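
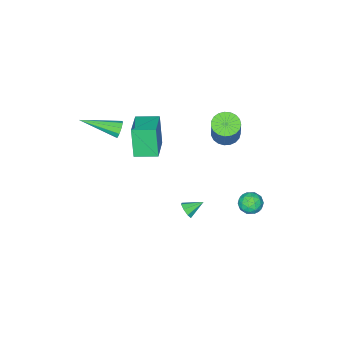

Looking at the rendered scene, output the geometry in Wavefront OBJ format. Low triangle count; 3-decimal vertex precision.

v -1.339 0.055 -3.956
v -1.038 0.166 -3.559
v -2.121 0.485 -3.484
v -1.043 0.45 -3.826
v -1.221 0.504 -4.169
v -1.468 0.294 -4.388
v -1.639 -0.055 -4.353
v -1.634 -0.34 -4.086
v -1.456 -0.393 -3.743
v -1.209 -0.183 -3.524
v -2.953 3.508 -2.583
v -2.369 3.435 -2.236
v -3.371 2.625 -2.064
v -2.787 2.552 -1.717
v -3.195 3.085 -1.59
v -2.937 3.631 -1.911
v -2.803 2.429 -2.389
v -2.545 2.975 -2.71
v -2.276 2.768 -2.117
v -2.518 3.174 -1.623
v -3.222 2.886 -2.677
v -3.464 3.292 -2.183
v -2.624 3.549 -2.455
v -3.116 2.511 -1.845
v -3.356 2.825 -1.77
v -3.012 2.782 -1.566
v -2.958 3.664 -2.264
v -2.615 3.621 -2.06
v -3.101 3.416 -1.68
v -3.125 2.439 -2.24
v -2.782 2.396 -2.036
v -2.728 3.278 -2.734
v -2.384 3.235 -2.53
v -2.639 2.644 -2.62
v -2.226 3.114 -2.181
v -2.472 2.595 -1.876
v -2.481 2.523 -2.271
v -2.33 2.844 -2.459
v -2.369 3.352 -1.891
v -2.614 2.834 -1.586
v -2.855 3.147 -1.511
v -2.703 3.468 -1.699
v -2.314 2.961 -1.82
v -3.126 3.226 -2.714
v -3.371 2.708 -2.409
v -3.037 2.592 -2.601
v -2.885 2.913 -2.789
v -3.268 3.465 -2.424
v -3.514 2.946 -2.119
v -3.41 3.216 -1.841
v -3.259 3.537 -2.029
v -3.426 3.099 -2.48
v 0.946 -2.264 2.731
v 1.21 -2.21 2.297
v 2.234 -3.756 3.329
v 1.34 -1.999 2.543
v 1.286 -1.912 2.876
v 1.073 -1.989 3.142
v 0.801 -2.195 3.215
v 0.597 -2.433 3.062
v 0.556 -2.591 2.754
v 0.698 -2.596 2.435
v 0.956 -2.446 2.255
v -2.819 -3.248 -1.69
v -3.097 -3.709 0.017
v -1.554 -2.191 -1.199
v -1.832 -2.652 0.508
v -1.988 -4.188 -1.808
v -2.266 -4.649 -0.101
v -0.723 -3.131 -1.317
v -1.001 -3.592 0.39
v -3.843 0.278 0.945
v -3.434 -0.335 1.016
v -2.808 0.27 2.626
v -3.217 0.882 2.555
v -3.241 -0.145 0.87
v -2.615 0.459 2.479
v -3.151 0.117 0.736
v -2.525 0.722 2.346
v -3.182 0.408 0.639
v -2.556 1.012 2.249
v -3.327 0.676 0.595
v -2.701 1.28 2.205
v -3.561 0.875 0.611
v -2.935 1.479 2.221
v -3.843 0.971 0.685
v -3.217 1.575 2.295
v -4.126 0.947 0.804
v -3.5 1.551 2.414
v -4.36 0.807 0.947
v -3.734 1.412 2.557
v -4.504 0.576 1.09
v -3.878 1.181 2.7
v -4.535 0.293 1.208
v -3.908 0.898 2.818
v -4.445 0.008 1.281
v -3.819 0.613 2.89
v -4.251 -0.231 1.295
v -3.625 0.374 2.905
v -3.987 -0.382 1.249
v -3.361 0.223 2.859
v -3.698 -0.418 1.15
v -3.072 0.186 2.76
f 2 1 4
f 2 4 3
f 4 1 5
f 4 5 3
f 5 1 6
f 5 6 3
f 6 1 7
f 6 7 3
f 7 1 8
f 7 8 3
f 8 1 9
f 8 9 3
f 9 1 10
f 9 10 3
f 10 1 2
f 10 2 3
f 11 48 27
f 48 22 51
f 27 51 16
f 48 51 27
f 11 27 23
f 27 16 28
f 23 28 12
f 27 28 23
f 11 23 32
f 23 12 33
f 32 33 18
f 23 33 32
f 11 32 44
f 32 18 47
f 44 47 21
f 32 47 44
f 11 44 48
f 44 21 52
f 48 52 22
f 44 52 48
f 12 28 39
f 28 16 42
f 39 42 20
f 28 42 39
f 16 51 29
f 51 22 50
f 29 50 15
f 51 50 29
f 22 52 49
f 52 21 45
f 49 45 13
f 52 45 49
f 21 47 46
f 47 18 34
f 46 34 17
f 47 34 46
f 18 33 38
f 33 12 35
f 38 35 19
f 33 35 38
f 14 40 26
f 40 20 41
f 26 41 15
f 40 41 26
f 14 26 24
f 26 15 25
f 24 25 13
f 26 25 24
f 14 24 31
f 24 13 30
f 31 30 17
f 24 30 31
f 14 31 36
f 31 17 37
f 36 37 19
f 31 37 36
f 14 36 40
f 36 19 43
f 40 43 20
f 36 43 40
f 15 41 29
f 41 20 42
f 29 42 16
f 41 42 29
f 13 25 49
f 25 15 50
f 49 50 22
f 25 50 49
f 17 30 46
f 30 13 45
f 46 45 21
f 30 45 46
f 19 37 38
f 37 17 34
f 38 34 18
f 37 34 38
f 20 43 39
f 43 19 35
f 39 35 12
f 43 35 39
f 54 53 56
f 54 56 55
f 56 53 57
f 56 57 55
f 57 53 58
f 57 58 55
f 58 53 59
f 58 59 55
f 59 53 60
f 59 60 55
f 60 53 61
f 60 61 55
f 61 53 62
f 61 62 55
f 62 53 63
f 62 63 55
f 63 53 54
f 63 54 55
f 65 67 64
f 68 65 64
f 64 67 66
f 66 68 64
f 65 71 67
f 69 65 68
f 69 71 65
f 67 71 66
f 70 68 66
f 66 71 70
f 70 69 68
f 71 69 70
f 73 72 76
f 73 76 74
f 74 76 77
f 74 77 75
f 76 72 78
f 76 78 77
f 77 78 79
f 77 79 75
f 78 72 80
f 78 80 79
f 79 80 81
f 79 81 75
f 80 72 82
f 80 82 81
f 81 82 83
f 81 83 75
f 82 72 84
f 82 84 83
f 83 84 85
f 83 85 75
f 84 72 86
f 84 86 85
f 85 86 87
f 85 87 75
f 86 72 88
f 86 88 87
f 87 88 89
f 87 89 75
f 88 72 90
f 88 90 89
f 89 90 91
f 89 91 75
f 90 72 92
f 90 92 91
f 91 92 93
f 91 93 75
f 92 72 94
f 92 94 93
f 93 94 95
f 93 95 75
f 94 72 96
f 94 96 95
f 95 96 97
f 95 97 75
f 96 72 98
f 96 98 97
f 97 98 99
f 97 99 75
f 98 72 100
f 98 100 99
f 99 100 101
f 99 101 75
f 100 72 102
f 100 102 101
f 101 102 103
f 101 103 75
f 102 72 73
f 102 73 103
f 103 73 74
f 103 74 75



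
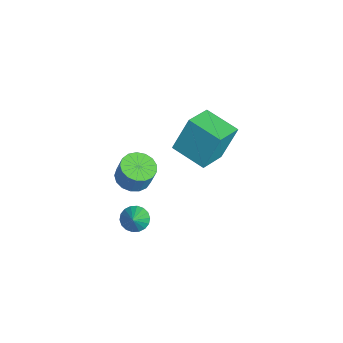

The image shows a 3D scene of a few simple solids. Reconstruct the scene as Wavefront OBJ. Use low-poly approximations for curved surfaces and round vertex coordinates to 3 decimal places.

v -0.126 1.657 2.856
v -0.229 2.507 4.773
v 1.336 2.837 2.411
v 1.233 3.687 4.329
v 1.027 0.453 3.451
v 0.924 1.303 5.369
v 2.489 1.633 3.007
v 2.386 2.483 4.924
v 0.792 -1.402 -2.324
v 1.356 -1.314 -2.827
v 1.668 -1.698 -1.396
v 1.322 -1.004 -2.697
v 1.184 -0.773 -2.493
v 0.968 -0.666 -2.255
v 0.718 -0.705 -2.031
v 0.482 -0.882 -1.866
v 0.307 -1.162 -1.791
v 0.229 -1.489 -1.821
v 0.263 -1.8 -1.952
v 0.401 -2.031 -2.156
v 0.617 -2.138 -2.394
v 0.867 -2.099 -2.617
v 1.103 -1.922 -2.783
v 1.277 -1.642 -2.858
v -0.53 -1.175 -0.219
v 0.359 -1.06 -0.503
v 0.718 -0.829 0.715
v -0.17 -0.945 0.999
v 0.183 -0.647 -0.529
v 0.542 -0.416 0.688
v -0.156 -0.355 -0.484
v 0.203 -0.124 0.733
v -0.581 -0.251 -0.379
v -0.222 -0.02 0.839
v -0.994 -0.358 -0.236
v -0.635 -0.128 0.981
v -1.301 -0.653 -0.09
v -0.941 -0.422 1.127
v -1.431 -1.068 0.027
v -1.071 -0.837 1.244
v -1.354 -1.507 0.088
v -0.995 -1.276 1.305
v -1.089 -1.87 0.078
v -0.73 -1.639 1.295
v -0.696 -2.074 0.001
v -0.336 -1.844 1.218
v -0.264 -2.072 -0.127
v 0.095 -1.842 1.09
v 0.107 -1.865 -0.276
v 0.466 -1.634 0.942
v 0.331 -1.5 -0.411
v 0.691 -1.269 0.806
f 2 4 1
f 5 2 1
f 1 4 3
f 3 5 1
f 2 8 4
f 6 2 5
f 6 8 2
f 4 8 3
f 7 5 3
f 3 8 7
f 7 6 5
f 8 6 7
f 10 9 12
f 10 12 11
f 12 9 13
f 12 13 11
f 13 9 14
f 13 14 11
f 14 9 15
f 14 15 11
f 15 9 16
f 15 16 11
f 16 9 17
f 16 17 11
f 17 9 18
f 17 18 11
f 18 9 19
f 18 19 11
f 19 9 20
f 19 20 11
f 20 9 21
f 20 21 11
f 21 9 22
f 21 22 11
f 22 9 23
f 22 23 11
f 23 9 24
f 23 24 11
f 24 9 10
f 24 10 11
f 26 25 29
f 26 29 27
f 27 29 30
f 27 30 28
f 29 25 31
f 29 31 30
f 30 31 32
f 30 32 28
f 31 25 33
f 31 33 32
f 32 33 34
f 32 34 28
f 33 25 35
f 33 35 34
f 34 35 36
f 34 36 28
f 35 25 37
f 35 37 36
f 36 37 38
f 36 38 28
f 37 25 39
f 37 39 38
f 38 39 40
f 38 40 28
f 39 25 41
f 39 41 40
f 40 41 42
f 40 42 28
f 41 25 43
f 41 43 42
f 42 43 44
f 42 44 28
f 43 25 45
f 43 45 44
f 44 45 46
f 44 46 28
f 45 25 47
f 45 47 46
f 46 47 48
f 46 48 28
f 47 25 49
f 47 49 48
f 48 49 50
f 48 50 28
f 49 25 51
f 49 51 50
f 50 51 52
f 50 52 28
f 51 25 26
f 51 26 52
f 52 26 27
f 52 27 28



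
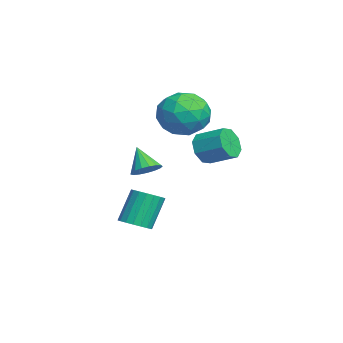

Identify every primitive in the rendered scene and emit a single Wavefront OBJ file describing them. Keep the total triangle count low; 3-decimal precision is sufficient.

v -2.849 0.235 0.31
v -1.747 0.844 0.216
v -1.893 -1.364 1.144
v -0.791 -0.755 1.05
v -1.666 -0.355 1.866
v -2.257 0.634 1.351
v -1.383 -1.154 0.009
v -1.974 -0.165 -0.506
v -0.842 -0.015 0.03
v -1.016 0.479 1.177
v -2.624 -0.999 0.183
v -2.798 -0.505 1.33
v -2.382 0.68 0.19
v -1.258 -1.2 1.17
v -1.772 -0.965 1.65
v -1.125 -0.607 1.595
v -2.681 0.557 0.857
v -2.034 0.915 0.802
v -1.986 0.21 1.772
v -1.606 -1.435 0.558
v -0.959 -1.077 0.503
v -2.515 0.087 -0.235
v -1.868 0.445 -0.29
v -1.654 -0.73 -0.412
v -1.202 0.533 0.025
v -0.641 -0.407 0.515
v -0.988 -0.641 -0.097
v -1.336 -0.06 -0.4
v -1.305 0.824 0.7
v -0.743 -0.117 1.19
v -1.257 0.119 1.67
v -1.604 0.7 1.367
v -0.773 0.319 0.59
v -2.897 -0.403 0.17
v -2.335 -1.344 0.66
v -2.036 -1.22 -0.007
v -2.383 -0.639 -0.31
v -2.999 -0.113 0.845
v -2.438 -1.053 1.335
v -2.304 -0.46 1.76
v -2.652 0.121 1.457
v -2.867 -0.839 0.77
v 2.618 0.195 0.154
v 3.223 0.109 -0.363
v 3.807 1.139 0.15
v 3.202 1.225 0.666
v 2.778 0.47 -0.581
v 3.362 1.499 -0.068
v 2.24 0.67 -0.368
v 2.824 1.699 0.145
v 1.923 0.592 0.15
v 2.507 1.621 0.663
v 2.013 0.281 0.67
v 2.597 1.311 1.183
v 2.458 -0.079 0.888
v 3.042 0.95 1.401
v 2.996 -0.279 0.675
v 3.58 0.75 1.188
v 3.313 -0.201 0.157
v 3.897 0.828 0.67
v -0.662 -1.895 -2.131
v -0.068 -2.122 -1.816
v -1.378 -2.265 -1.049
v -0.091 -1.797 -1.721
v -0.246 -1.494 -1.719
v -0.495 -1.283 -1.812
v -0.783 -1.212 -1.978
v -1.043 -1.298 -2.179
v -1.216 -1.52 -2.37
v -1.262 -1.828 -2.505
v -1.17 -2.152 -2.555
v -0.962 -2.416 -2.508
v -0.685 -2.561 -2.375
v -0.403 -2.554 -2.186
v -0.18 -2.395 -1.984
v 0.843 -2.465 -4.682
v 1.526 -2.568 -4.389
v 0.959 -1.978 -2.864
v 0.277 -1.875 -3.158
v 1.541 -2.255 -4.504
v 0.974 -1.666 -2.979
v 1.418 -1.984 -4.655
v 0.851 -1.394 -3.13
v 1.181 -1.808 -4.811
v 0.615 -1.218 -3.286
v 0.877 -1.762 -4.941
v 0.311 -1.172 -3.417
v 0.567 -1.855 -5.021
v 0 -1.266 -3.496
v 0.311 -2.069 -5.033
v -0.255 -1.48 -3.508
v 0.161 -2.362 -4.976
v -0.406 -1.772 -3.451
v 0.146 -2.674 -4.861
v -0.421 -2.085 -3.336
v 0.269 -2.946 -4.71
v -0.298 -2.356 -3.185
v 0.505 -3.122 -4.554
v -0.061 -2.532 -3.029
v 0.809 -3.168 -4.423
v 0.243 -2.578 -2.899
v 1.12 -3.074 -4.344
v 0.553 -2.485 -2.819
v 1.375 -2.86 -4.332
v 0.809 -2.271 -2.807
f 1 38 17
f 38 12 41
f 17 41 6
f 38 41 17
f 1 17 13
f 17 6 18
f 13 18 2
f 17 18 13
f 1 13 22
f 13 2 23
f 22 23 8
f 13 23 22
f 1 22 34
f 22 8 37
f 34 37 11
f 22 37 34
f 1 34 38
f 34 11 42
f 38 42 12
f 34 42 38
f 2 18 29
f 18 6 32
f 29 32 10
f 18 32 29
f 6 41 19
f 41 12 40
f 19 40 5
f 41 40 19
f 12 42 39
f 42 11 35
f 39 35 3
f 42 35 39
f 11 37 36
f 37 8 24
f 36 24 7
f 37 24 36
f 8 23 28
f 23 2 25
f 28 25 9
f 23 25 28
f 4 30 16
f 30 10 31
f 16 31 5
f 30 31 16
f 4 16 14
f 16 5 15
f 14 15 3
f 16 15 14
f 4 14 21
f 14 3 20
f 21 20 7
f 14 20 21
f 4 21 26
f 21 7 27
f 26 27 9
f 21 27 26
f 4 26 30
f 26 9 33
f 30 33 10
f 26 33 30
f 5 31 19
f 31 10 32
f 19 32 6
f 31 32 19
f 3 15 39
f 15 5 40
f 39 40 12
f 15 40 39
f 7 20 36
f 20 3 35
f 36 35 11
f 20 35 36
f 9 27 28
f 27 7 24
f 28 24 8
f 27 24 28
f 10 33 29
f 33 9 25
f 29 25 2
f 33 25 29
f 44 43 47
f 44 47 45
f 45 47 48
f 45 48 46
f 47 43 49
f 47 49 48
f 48 49 50
f 48 50 46
f 49 43 51
f 49 51 50
f 50 51 52
f 50 52 46
f 51 43 53
f 51 53 52
f 52 53 54
f 52 54 46
f 53 43 55
f 53 55 54
f 54 55 56
f 54 56 46
f 55 43 57
f 55 57 56
f 56 57 58
f 56 58 46
f 57 43 59
f 57 59 58
f 58 59 60
f 58 60 46
f 59 43 44
f 59 44 60
f 60 44 45
f 60 45 46
f 62 61 64
f 62 64 63
f 64 61 65
f 64 65 63
f 65 61 66
f 65 66 63
f 66 61 67
f 66 67 63
f 67 61 68
f 67 68 63
f 68 61 69
f 68 69 63
f 69 61 70
f 69 70 63
f 70 61 71
f 70 71 63
f 71 61 72
f 71 72 63
f 72 61 73
f 72 73 63
f 73 61 74
f 73 74 63
f 74 61 75
f 74 75 63
f 75 61 62
f 75 62 63
f 77 76 80
f 77 80 78
f 78 80 81
f 78 81 79
f 80 76 82
f 80 82 81
f 81 82 83
f 81 83 79
f 82 76 84
f 82 84 83
f 83 84 85
f 83 85 79
f 84 76 86
f 84 86 85
f 85 86 87
f 85 87 79
f 86 76 88
f 86 88 87
f 87 88 89
f 87 89 79
f 88 76 90
f 88 90 89
f 89 90 91
f 89 91 79
f 90 76 92
f 90 92 91
f 91 92 93
f 91 93 79
f 92 76 94
f 92 94 93
f 93 94 95
f 93 95 79
f 94 76 96
f 94 96 95
f 95 96 97
f 95 97 79
f 96 76 98
f 96 98 97
f 97 98 99
f 97 99 79
f 98 76 100
f 98 100 99
f 99 100 101
f 99 101 79
f 100 76 102
f 100 102 101
f 101 102 103
f 101 103 79
f 102 76 104
f 102 104 103
f 103 104 105
f 103 105 79
f 104 76 77
f 104 77 105
f 105 77 78
f 105 78 79



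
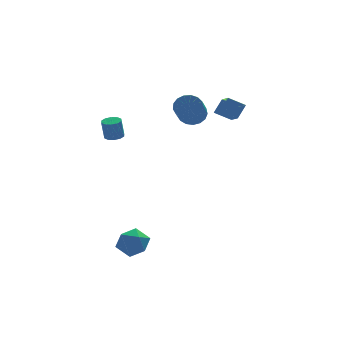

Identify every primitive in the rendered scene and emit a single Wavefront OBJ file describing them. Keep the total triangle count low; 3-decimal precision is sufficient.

v -4.811 -3.118 -3.777
v -4.287 -2.417 -3.274
v -3.493 -4.083 -3.806
v -2.969 -3.382 -3.303
v -3.713 -3.884 -2.841
v -4.528 -3.288 -2.824
v -3.252 -3.212 -4.256
v -4.067 -2.616 -4.239
v -3.324 -2.475 -3.57
v -3.609 -2.891 -2.695
v -4.171 -3.609 -4.385
v -4.456 -4.025 -3.51
v 2.743 2.924 2.602
v 2.648 1.641 3.272
v 3.347 3.291 3.392
v 3.251 2.009 4.062
v 3.669 2.571 2.058
v 3.573 1.289 2.728
v 4.272 2.939 2.848
v 4.177 1.656 3.518
v 2.002 4.51 1.986
v 2.795 4.394 2.324
v 2.071 2.973 3.532
v 1.278 3.09 3.194
v 2.625 4.686 2.567
v 1.902 3.266 3.775
v 2.313 4.939 2.676
v 1.589 3.518 3.884
v 1.929 5.093 2.628
v 1.205 3.673 3.836
v 1.562 5.114 2.432
v 0.838 3.693 3.64
v 1.296 4.996 2.135
v 0.572 3.576 3.342
v 1.191 4.767 1.803
v 0.468 3.347 3.011
v 1.272 4.479 1.513
v 0.549 3.059 2.721
v 1.521 4.199 1.332
v 0.797 2.778 2.54
v 1.879 3.989 1.3
v 1.156 2.569 2.508
v 2.266 3.899 1.426
v 1.542 2.479 2.634
v 2.592 3.949 1.68
v 1.868 2.529 2.888
v 2.783 4.127 2.004
v 2.059 2.707 3.212
v -3.427 1.701 2.151
v -2.862 1.705 2.229
v -3.029 1.684 3.428
v -3.593 1.679 3.349
v -2.974 2.04 2.22
v -3.14 2.018 3.418
v -3.258 2.244 2.184
v -3.424 2.222 3.383
v -3.607 2.242 2.136
v -3.773 2.22 3.334
v -3.887 2.032 2.093
v -4.053 2.01 3.291
v -3.991 1.696 2.072
v -4.158 1.675 3.271
v -3.88 1.362 2.082
v -4.046 1.34 3.28
v -3.596 1.158 2.117
v -3.762 1.136 3.316
v -3.247 1.16 2.166
v -3.413 1.138 3.364
v -2.967 1.37 2.209
v -3.133 1.348 3.407
f 1 12 6
f 1 6 2
f 1 2 8
f 1 8 11
f 1 11 12
f 2 6 10
f 6 12 5
f 12 11 3
f 11 8 7
f 8 2 9
f 4 10 5
f 4 5 3
f 4 3 7
f 4 7 9
f 4 9 10
f 5 10 6
f 3 5 12
f 7 3 11
f 9 7 8
f 10 9 2
f 14 16 13
f 17 14 13
f 13 16 15
f 15 17 13
f 14 20 16
f 18 14 17
f 18 20 14
f 16 20 15
f 19 17 15
f 15 20 19
f 19 18 17
f 20 18 19
f 22 21 25
f 22 25 23
f 23 25 26
f 23 26 24
f 25 21 27
f 25 27 26
f 26 27 28
f 26 28 24
f 27 21 29
f 27 29 28
f 28 29 30
f 28 30 24
f 29 21 31
f 29 31 30
f 30 31 32
f 30 32 24
f 31 21 33
f 31 33 32
f 32 33 34
f 32 34 24
f 33 21 35
f 33 35 34
f 34 35 36
f 34 36 24
f 35 21 37
f 35 37 36
f 36 37 38
f 36 38 24
f 37 21 39
f 37 39 38
f 38 39 40
f 38 40 24
f 39 21 41
f 39 41 40
f 40 41 42
f 40 42 24
f 41 21 43
f 41 43 42
f 42 43 44
f 42 44 24
f 43 21 45
f 43 45 44
f 44 45 46
f 44 46 24
f 45 21 47
f 45 47 46
f 46 47 48
f 46 48 24
f 47 21 22
f 47 22 48
f 48 22 23
f 48 23 24
f 50 49 53
f 50 53 51
f 51 53 54
f 51 54 52
f 53 49 55
f 53 55 54
f 54 55 56
f 54 56 52
f 55 49 57
f 55 57 56
f 56 57 58
f 56 58 52
f 57 49 59
f 57 59 58
f 58 59 60
f 58 60 52
f 59 49 61
f 59 61 60
f 60 61 62
f 60 62 52
f 61 49 63
f 61 63 62
f 62 63 64
f 62 64 52
f 63 49 65
f 63 65 64
f 64 65 66
f 64 66 52
f 65 49 67
f 65 67 66
f 66 67 68
f 66 68 52
f 67 49 69
f 67 69 68
f 68 69 70
f 68 70 52
f 69 49 50
f 69 50 70
f 70 50 51
f 70 51 52



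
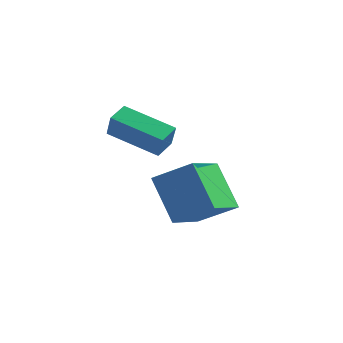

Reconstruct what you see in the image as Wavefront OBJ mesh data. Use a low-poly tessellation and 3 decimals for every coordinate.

v -3.081 0.532 0.211
v -2.648 0.171 1.085
v -3.101 1.304 0.54
v -2.668 0.944 1.414
v -1.272 0.896 -0.534
v -0.839 0.536 0.34
v -1.292 1.669 -0.205
v -0.859 1.308 0.669
v -0.887 1.147 -3.547
v -2.026 1.548 -1.89
v -1.094 2.925 -4.121
v -2.233 3.327 -2.464
v 0.473 1.573 -2.716
v -0.666 1.975 -1.059
v 0.266 3.352 -3.29
v -0.873 3.753 -1.633
f 2 4 1
f 5 2 1
f 1 4 3
f 3 5 1
f 2 8 4
f 6 2 5
f 6 8 2
f 4 8 3
f 7 5 3
f 3 8 7
f 7 6 5
f 8 6 7
f 10 12 9
f 13 10 9
f 9 12 11
f 11 13 9
f 10 16 12
f 14 10 13
f 14 16 10
f 12 16 11
f 15 13 11
f 11 16 15
f 15 14 13
f 16 14 15



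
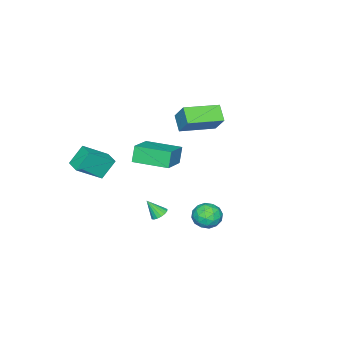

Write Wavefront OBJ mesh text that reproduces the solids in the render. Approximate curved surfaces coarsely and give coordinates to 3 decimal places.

v -4.923 -0.4 0.907
v -4.51 0.414 2.034
v -4.355 0.261 0.221
v -3.941 1.075 1.348
v -3.239 -1.595 1.152
v -2.825 -0.781 2.279
v -2.67 -0.934 0.466
v -2.257 -0.12 1.593
v -1.092 -2.14 -1.113
v -1.477 -2.228 -0.13
v -1.594 -0.184 -1.136
v -1.98 -0.272 -0.152
v 0.56 -1.708 -0.428
v 0.174 -1.796 0.556
v 0.057 0.248 -0.45
v -0.328 0.16 0.533
v 1.348 4.032 -2.638
v 1.785 4.151 -1.929
v 0.955 2.809 -2.191
v 1.392 2.928 -1.482
v 0.701 3.384 -1.631
v 0.945 4.14 -1.908
v 1.795 2.82 -2.212
v 2.039 3.576 -2.489
v 2.062 3.402 -1.666
v 1.386 3.75 -1.307
v 1.354 3.21 -2.813
v 0.678 3.558 -2.454
v 1.601 4.199 -2.323
v 1.139 2.761 -1.797
v 0.733 3.029 -1.885
v 0.99 3.099 -1.468
v 1.107 4.193 -2.311
v 1.364 4.263 -1.894
v 0.727 3.812 -1.719
v 1.376 2.697 -2.226
v 1.633 2.767 -1.809
v 1.75 3.861 -2.652
v 2.007 3.931 -2.235
v 2.013 3.148 -2.401
v 2.021 3.828 -1.752
v 1.789 3.109 -1.489
v 2.027 3.046 -1.918
v 2.17 3.49 -2.08
v 1.623 4.033 -1.541
v 1.392 3.314 -1.278
v 0.986 3.583 -1.366
v 1.129 4.027 -1.528
v 1.786 3.593 -1.386
v 1.348 3.646 -2.842
v 1.117 2.927 -2.579
v 1.611 2.933 -2.592
v 1.754 3.377 -2.754
v 0.951 3.851 -2.631
v 0.719 3.132 -2.368
v 0.57 3.47 -2.04
v 0.713 3.914 -2.202
v 0.954 3.367 -2.734
v 2.086 -2.96 -0.765
v 3.278 -3.697 0.25
v 1.404 -2.592 0.304
v 2.596 -3.329 1.318
v 2.564 -2.151 -0.738
v 3.756 -2.888 0.276
v 1.882 -1.783 0.33
v 3.074 -2.52 1.345
v 1.037 0.34 -3.402
v 1.447 0.15 -3.639
v 1.283 -0.28 -2.478
v 1.531 0.35 -3.527
v 1.502 0.548 -3.387
v 1.367 0.698 -3.25
v 1.156 0.766 -3.149
v 0.917 0.736 -3.105
v 0.706 0.616 -3.129
v 0.571 0.432 -3.216
v 0.543 0.228 -3.346
v 0.627 0.048 -3.489
v 0.806 -0.064 -3.611
v 1.037 -0.084 -3.686
v 1.269 -0.007 -3.696
f 2 4 1
f 5 2 1
f 1 4 3
f 3 5 1
f 2 8 4
f 6 2 5
f 6 8 2
f 4 8 3
f 7 5 3
f 3 8 7
f 7 6 5
f 8 6 7
f 10 12 9
f 13 10 9
f 9 12 11
f 11 13 9
f 10 16 12
f 14 10 13
f 14 16 10
f 12 16 11
f 15 13 11
f 11 16 15
f 15 14 13
f 16 14 15
f 17 54 33
f 54 28 57
f 33 57 22
f 54 57 33
f 17 33 29
f 33 22 34
f 29 34 18
f 33 34 29
f 17 29 38
f 29 18 39
f 38 39 24
f 29 39 38
f 17 38 50
f 38 24 53
f 50 53 27
f 38 53 50
f 17 50 54
f 50 27 58
f 54 58 28
f 50 58 54
f 18 34 45
f 34 22 48
f 45 48 26
f 34 48 45
f 22 57 35
f 57 28 56
f 35 56 21
f 57 56 35
f 28 58 55
f 58 27 51
f 55 51 19
f 58 51 55
f 27 53 52
f 53 24 40
f 52 40 23
f 53 40 52
f 24 39 44
f 39 18 41
f 44 41 25
f 39 41 44
f 20 46 32
f 46 26 47
f 32 47 21
f 46 47 32
f 20 32 30
f 32 21 31
f 30 31 19
f 32 31 30
f 20 30 37
f 30 19 36
f 37 36 23
f 30 36 37
f 20 37 42
f 37 23 43
f 42 43 25
f 37 43 42
f 20 42 46
f 42 25 49
f 46 49 26
f 42 49 46
f 21 47 35
f 47 26 48
f 35 48 22
f 47 48 35
f 19 31 55
f 31 21 56
f 55 56 28
f 31 56 55
f 23 36 52
f 36 19 51
f 52 51 27
f 36 51 52
f 25 43 44
f 43 23 40
f 44 40 24
f 43 40 44
f 26 49 45
f 49 25 41
f 45 41 18
f 49 41 45
f 60 62 59
f 63 60 59
f 59 62 61
f 61 63 59
f 60 66 62
f 64 60 63
f 64 66 60
f 62 66 61
f 65 63 61
f 61 66 65
f 65 64 63
f 66 64 65
f 68 67 70
f 68 70 69
f 70 67 71
f 70 71 69
f 71 67 72
f 71 72 69
f 72 67 73
f 72 73 69
f 73 67 74
f 73 74 69
f 74 67 75
f 74 75 69
f 75 67 76
f 75 76 69
f 76 67 77
f 76 77 69
f 77 67 78
f 77 78 69
f 78 67 79
f 78 79 69
f 79 67 80
f 79 80 69
f 80 67 81
f 80 81 69
f 81 67 68
f 81 68 69



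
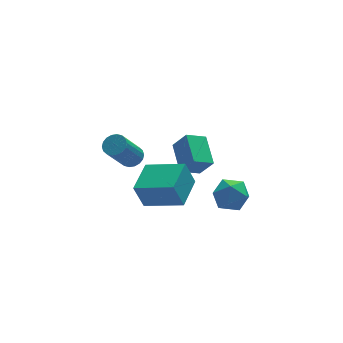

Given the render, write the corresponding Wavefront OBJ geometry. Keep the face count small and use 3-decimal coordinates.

v 0.054 2.147 -4.297
v -1.072 2.024 -3.767
v 0.219 3.883 -3.544
v -0.906 3.761 -3.013
v 0.626 1.619 -3.207
v -0.499 1.497 -2.676
v 0.792 3.356 -2.453
v -0.334 3.233 -1.923
v -2.781 -3.794 -1.222
v -3.268 -3.693 0.172
v -4.405 -2.531 -1.881
v -4.891 -2.429 -0.486
v -1.689 -2.251 -0.954
v -2.175 -2.149 0.441
v -3.312 -0.987 -1.612
v -3.799 -0.886 -0.218
v -3.074 3.986 -3.574
v -2.583 4.26 -3.158
v -3.695 3.569 -1.39
v -4.186 3.294 -1.806
v -2.784 4.495 -3.192
v -3.896 3.804 -1.424
v -3.042 4.63 -3.302
v -4.154 3.939 -1.534
v -3.307 4.637 -3.466
v -4.419 3.946 -1.698
v -3.526 4.515 -3.651
v -4.638 3.824 -1.883
v -3.655 4.288 -3.821
v -4.767 3.597 -2.053
v -3.669 4.001 -3.942
v -4.781 3.31 -2.174
v -3.565 3.711 -3.99
v -4.677 3.02 -2.222
v -3.364 3.476 -3.956
v -4.476 2.785 -2.188
v -3.106 3.341 -3.846
v -4.218 2.65 -2.078
v -2.841 3.334 -3.682
v -3.953 2.643 -1.914
v -2.622 3.456 -3.497
v -3.734 2.765 -1.729
v -2.493 3.683 -3.327
v -3.605 2.992 -1.559
v -2.479 3.97 -3.206
v -3.591 3.279 -1.438
v 0.14 -1.104 -2.197
v 1.072 -1.613 -2.209
v -0.392 -2.047 -3.531
v 0.54 -2.556 -3.543
v -0.139 -2.71 -2.741
v 0.19 -2.127 -1.916
v 0.49 -1.533 -3.824
v 0.819 -0.95 -2.999
v 1.288 -1.878 -3.214
v 0.9 -2.605 -2.545
v -0.22 -1.055 -3.195
v -0.608 -1.782 -2.526
f 2 4 1
f 5 2 1
f 1 4 3
f 3 5 1
f 2 8 4
f 6 2 5
f 6 8 2
f 4 8 3
f 7 5 3
f 3 8 7
f 7 6 5
f 8 6 7
f 10 12 9
f 13 10 9
f 9 12 11
f 11 13 9
f 10 16 12
f 14 10 13
f 14 16 10
f 12 16 11
f 15 13 11
f 11 16 15
f 15 14 13
f 16 14 15
f 18 17 21
f 18 21 19
f 19 21 22
f 19 22 20
f 21 17 23
f 21 23 22
f 22 23 24
f 22 24 20
f 23 17 25
f 23 25 24
f 24 25 26
f 24 26 20
f 25 17 27
f 25 27 26
f 26 27 28
f 26 28 20
f 27 17 29
f 27 29 28
f 28 29 30
f 28 30 20
f 29 17 31
f 29 31 30
f 30 31 32
f 30 32 20
f 31 17 33
f 31 33 32
f 32 33 34
f 32 34 20
f 33 17 35
f 33 35 34
f 34 35 36
f 34 36 20
f 35 17 37
f 35 37 36
f 36 37 38
f 36 38 20
f 37 17 39
f 37 39 38
f 38 39 40
f 38 40 20
f 39 17 41
f 39 41 40
f 40 41 42
f 40 42 20
f 41 17 43
f 41 43 42
f 42 43 44
f 42 44 20
f 43 17 45
f 43 45 44
f 44 45 46
f 44 46 20
f 45 17 18
f 45 18 46
f 46 18 19
f 46 19 20
f 47 58 52
f 47 52 48
f 47 48 54
f 47 54 57
f 47 57 58
f 48 52 56
f 52 58 51
f 58 57 49
f 57 54 53
f 54 48 55
f 50 56 51
f 50 51 49
f 50 49 53
f 50 53 55
f 50 55 56
f 51 56 52
f 49 51 58
f 53 49 57
f 55 53 54
f 56 55 48



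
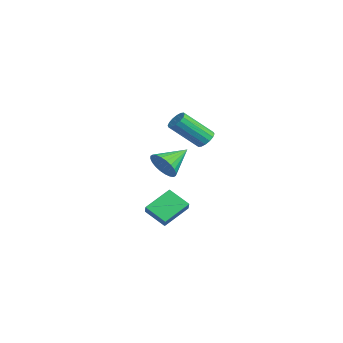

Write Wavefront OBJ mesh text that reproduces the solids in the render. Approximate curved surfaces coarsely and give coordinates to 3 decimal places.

v 0.173 -2.332 2.52
v 0.724 -2.544 2.412
v 0.437 -4 3.812
v -0.113 -3.788 3.92
v 0.762 -2.334 2.638
v 0.475 -3.791 4.038
v 0.642 -2.124 2.833
v 0.355 -3.58 4.232
v 0.396 -1.969 2.943
v 0.109 -3.426 4.343
v 0.091 -1.912 2.941
v -0.196 -3.368 4.34
v -0.192 -1.967 2.825
v -0.479 -3.423 4.225
v -0.377 -2.12 2.628
v -0.664 -3.576 4.028
v -0.415 -2.329 2.402
v -0.702 -3.786 3.802
v -0.295 -2.54 2.208
v -0.582 -3.996 3.607
v -0.049 -2.694 2.097
v -0.336 -4.151 3.497
v 0.256 -2.752 2.1
v -0.031 -4.208 3.499
v 0.539 -2.697 2.215
v 0.252 -4.153 3.615
v -2.857 -3.595 -0.307
v -2.436 -3.832 0.487
v -3.443 -2.105 0.447
v -2.173 -3.645 0.321
v -2.015 -3.45 0.059
v -1.985 -3.277 -0.259
v -2.088 -3.153 -0.584
v -2.308 -3.096 -0.867
v -2.611 -3.115 -1.065
v -2.952 -3.207 -1.147
v -3.279 -3.358 -1.102
v -3.542 -3.546 -0.936
v -3.7 -3.74 -0.674
v -3.73 -3.913 -0.356
v -3.627 -4.037 -0.031
v -3.407 -4.094 0.252
v -3.104 -4.075 0.45
v -2.763 -3.983 0.532
v -2.675 -4.63 -3.367
v -2.093 -4.781 -2.795
v -3.154 -3.198 -2.502
v -2.572 -3.349 -1.93
v -1.748 -3.871 -4.11
v -1.166 -4.022 -3.538
v -2.227 -2.439 -3.245
v -1.645 -2.59 -2.673
f 2 1 5
f 2 5 3
f 3 5 6
f 3 6 4
f 5 1 7
f 5 7 6
f 6 7 8
f 6 8 4
f 7 1 9
f 7 9 8
f 8 9 10
f 8 10 4
f 9 1 11
f 9 11 10
f 10 11 12
f 10 12 4
f 11 1 13
f 11 13 12
f 12 13 14
f 12 14 4
f 13 1 15
f 13 15 14
f 14 15 16
f 14 16 4
f 15 1 17
f 15 17 16
f 16 17 18
f 16 18 4
f 17 1 19
f 17 19 18
f 18 19 20
f 18 20 4
f 19 1 21
f 19 21 20
f 20 21 22
f 20 22 4
f 21 1 23
f 21 23 22
f 22 23 24
f 22 24 4
f 23 1 25
f 23 25 24
f 24 25 26
f 24 26 4
f 25 1 2
f 25 2 26
f 26 2 3
f 26 3 4
f 28 27 30
f 28 30 29
f 30 27 31
f 30 31 29
f 31 27 32
f 31 32 29
f 32 27 33
f 32 33 29
f 33 27 34
f 33 34 29
f 34 27 35
f 34 35 29
f 35 27 36
f 35 36 29
f 36 27 37
f 36 37 29
f 37 27 38
f 37 38 29
f 38 27 39
f 38 39 29
f 39 27 40
f 39 40 29
f 40 27 41
f 40 41 29
f 41 27 42
f 41 42 29
f 42 27 43
f 42 43 29
f 43 27 44
f 43 44 29
f 44 27 28
f 44 28 29
f 46 48 45
f 49 46 45
f 45 48 47
f 47 49 45
f 46 52 48
f 50 46 49
f 50 52 46
f 48 52 47
f 51 49 47
f 47 52 51
f 51 50 49
f 52 50 51



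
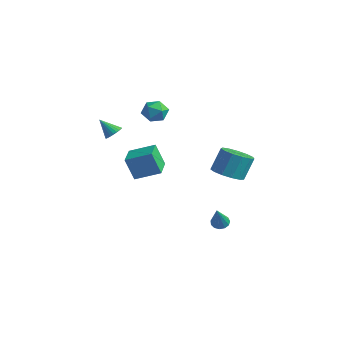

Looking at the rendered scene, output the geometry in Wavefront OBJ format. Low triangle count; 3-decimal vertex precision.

v 3.498 0.381 -4.068
v 3.783 0.072 -4.356
v 4.082 -0.401 -2.652
v 3.946 0.301 -4.297
v 3.967 0.556 -4.165
v 3.839 0.755 -4.002
v 3.602 0.835 -3.86
v 3.333 0.771 -3.784
v 3.115 0.584 -3.798
v 3.02 0.332 -3.898
v 3.076 0.095 -4.052
v 3.266 -0.05 -4.21
v 3.53 -0.059 -4.324
v 2.16 2.075 -1.651
v 2.941 2.546 -1.917
v 2.982 3.235 -0.574
v 2.2 2.765 -0.309
v 2.525 2.851 -2.061
v 2.566 3.54 -0.718
v 1.994 2.909 -2.075
v 2.034 3.599 -0.732
v 1.514 2.703 -1.954
v 1.555 3.393 -0.612
v 1.24 2.298 -1.738
v 1.281 2.987 -0.395
v 1.258 1.821 -1.494
v 1.298 2.511 -0.151
v 1.562 1.426 -1.3
v 1.602 2.116 0.043
v 2.056 1.236 -1.217
v 2.096 1.926 0.125
v 2.583 1.313 -1.273
v 2.623 2.003 0.07
v 2.975 1.632 -1.448
v 3.016 2.322 -0.106
v 3.109 2.092 -1.688
v 3.149 2.781 -0.346
v -1.48 -0.271 2.42
v -1.163 0.258 2.912
v -0.437 -0.998 2.528
v -0.12 -0.469 3.02
v -0.74 -0.898 3.249
v -1.385 -0.449 3.182
v -0.215 -0.291 2.258
v -0.86 0.158 2.191
v -0.381 0.245 2.811
v -0.706 -0.13 3.424
v -0.894 -0.61 2.016
v -1.219 -0.985 2.629
v -0.366 -3.492 2.299
v 0.067 -3.635 2.589
v -1.054 -3.868 3.141
v 0.037 -3.436 2.654
v -0.053 -3.246 2.665
v -0.192 -3.094 2.62
v -0.357 -3.002 2.527
v -0.523 -2.984 2.398
v -0.665 -3.044 2.255
v -0.762 -3.172 2.119
v -0.799 -3.349 2.01
v -0.77 -3.547 1.945
v -0.679 -3.737 1.934
v -0.541 -3.889 1.979
v -0.376 -3.981 2.072
v -0.21 -3.999 2.2
v -0.067 -3.939 2.343
v 0.03 -3.811 2.48
v 1.884 -3.743 0.629
v 1.464 -4.007 1.906
v 2.855 -2.824 1.139
v 2.435 -3.089 2.416
v 2.845 -4.811 0.724
v 2.425 -5.076 2.001
v 3.816 -3.893 1.234
v 3.396 -4.157 2.511
f 2 1 4
f 2 4 3
f 4 1 5
f 4 5 3
f 5 1 6
f 5 6 3
f 6 1 7
f 6 7 3
f 7 1 8
f 7 8 3
f 8 1 9
f 8 9 3
f 9 1 10
f 9 10 3
f 10 1 11
f 10 11 3
f 11 1 12
f 11 12 3
f 12 1 13
f 12 13 3
f 13 1 2
f 13 2 3
f 15 14 18
f 15 18 16
f 16 18 19
f 16 19 17
f 18 14 20
f 18 20 19
f 19 20 21
f 19 21 17
f 20 14 22
f 20 22 21
f 21 22 23
f 21 23 17
f 22 14 24
f 22 24 23
f 23 24 25
f 23 25 17
f 24 14 26
f 24 26 25
f 25 26 27
f 25 27 17
f 26 14 28
f 26 28 27
f 27 28 29
f 27 29 17
f 28 14 30
f 28 30 29
f 29 30 31
f 29 31 17
f 30 14 32
f 30 32 31
f 31 32 33
f 31 33 17
f 32 14 34
f 32 34 33
f 33 34 35
f 33 35 17
f 34 14 36
f 34 36 35
f 35 36 37
f 35 37 17
f 36 14 15
f 36 15 37
f 37 15 16
f 37 16 17
f 38 49 43
f 38 43 39
f 38 39 45
f 38 45 48
f 38 48 49
f 39 43 47
f 43 49 42
f 49 48 40
f 48 45 44
f 45 39 46
f 41 47 42
f 41 42 40
f 41 40 44
f 41 44 46
f 41 46 47
f 42 47 43
f 40 42 49
f 44 40 48
f 46 44 45
f 47 46 39
f 51 50 53
f 51 53 52
f 53 50 54
f 53 54 52
f 54 50 55
f 54 55 52
f 55 50 56
f 55 56 52
f 56 50 57
f 56 57 52
f 57 50 58
f 57 58 52
f 58 50 59
f 58 59 52
f 59 50 60
f 59 60 52
f 60 50 61
f 60 61 52
f 61 50 62
f 61 62 52
f 62 50 63
f 62 63 52
f 63 50 64
f 63 64 52
f 64 50 65
f 64 65 52
f 65 50 66
f 65 66 52
f 66 50 67
f 66 67 52
f 67 50 51
f 67 51 52
f 69 71 68
f 72 69 68
f 68 71 70
f 70 72 68
f 69 75 71
f 73 69 72
f 73 75 69
f 71 75 70
f 74 72 70
f 70 75 74
f 74 73 72
f 75 73 74



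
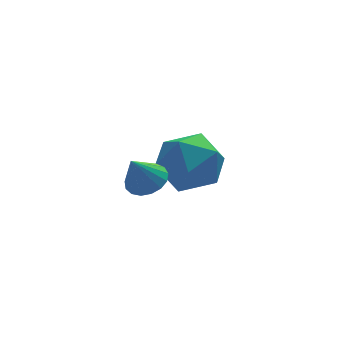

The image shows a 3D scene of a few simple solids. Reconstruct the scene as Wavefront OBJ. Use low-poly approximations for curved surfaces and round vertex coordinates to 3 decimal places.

v 2.441 0.935 -4.172
v 3.252 0.012 -3.998
v 0.928 -0.312 -3.742
v 1.739 -1.235 -3.568
v 1.695 -0.289 -2.767
v 2.63 0.482 -3.033
v 1.55 -0.782 -4.707
v 2.485 -0.011 -4.973
v 2.701 -1.049 -4.329
v 2.791 -0.744 -3.129
v 1.389 0.444 -4.611
v 1.479 0.749 -3.411
v -0.115 -3.434 -2.083
v 0.305 -2.998 -1.773
v -0.625 -3.686 -1.037
v 0.049 -2.815 -1.854
v -0.245 -2.774 -1.988
v -0.509 -2.884 -2.143
v -0.683 -3.12 -2.284
v -0.727 -3.428 -2.38
v -0.63 -3.738 -2.407
v -0.415 -3.978 -2.36
v -0.132 -4.093 -2.249
v 0.155 -4.058 -2.101
v 0.381 -3.88 -1.948
v 0.493 -3.6 -1.826
v 0.465 -3.282 -1.763
f 1 12 6
f 1 6 2
f 1 2 8
f 1 8 11
f 1 11 12
f 2 6 10
f 6 12 5
f 12 11 3
f 11 8 7
f 8 2 9
f 4 10 5
f 4 5 3
f 4 3 7
f 4 7 9
f 4 9 10
f 5 10 6
f 3 5 12
f 7 3 11
f 9 7 8
f 10 9 2
f 14 13 16
f 14 16 15
f 16 13 17
f 16 17 15
f 17 13 18
f 17 18 15
f 18 13 19
f 18 19 15
f 19 13 20
f 19 20 15
f 20 13 21
f 20 21 15
f 21 13 22
f 21 22 15
f 22 13 23
f 22 23 15
f 23 13 24
f 23 24 15
f 24 13 25
f 24 25 15
f 25 13 26
f 25 26 15
f 26 13 27
f 26 27 15
f 27 13 14
f 27 14 15



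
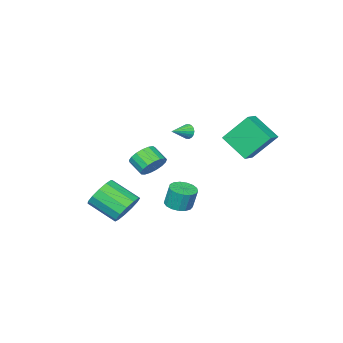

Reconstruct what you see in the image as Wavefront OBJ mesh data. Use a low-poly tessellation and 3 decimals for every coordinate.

v 2.834 3.606 1.134
v 3.562 3.887 1.132
v 3.454 4.175 2.385
v 2.726 3.894 2.386
v 3.352 4.183 1.046
v 3.243 4.471 2.298
v 3.023 4.347 0.98
v 2.915 4.635 2.232
v 2.651 4.341 0.949
v 2.543 4.629 2.201
v 2.321 4.167 0.96
v 2.213 4.455 2.213
v 2.109 3.864 1.011
v 2 4.153 2.264
v 2.062 3.503 1.091
v 1.954 3.791 2.343
v 2.193 3.164 1.18
v 2.084 3.453 2.432
v 2.47 2.927 1.258
v 2.362 3.215 2.511
v 2.831 2.846 1.308
v 2.723 3.134 2.561
v 3.193 2.938 1.318
v 3.084 3.226 2.571
v 3.472 3.184 1.286
v 3.364 3.472 2.539
v 3.605 3.526 1.219
v 3.497 3.814 2.471
v -4.284 3.888 4.046
v -4.085 2.276 5.178
v -3.397 4.195 4.326
v -3.198 2.583 5.458
v -3.382 2.817 2.362
v -3.183 1.205 3.494
v -2.495 3.124 2.642
v -2.296 1.512 3.774
v -2.51 -1.504 3.171
v -2.364 -1.258 2.713
v -1.33 -1.576 3.509
v -2.399 -1.064 2.879
v -2.46 -0.969 3.111
v -2.533 -0.998 3.358
v -2.6 -1.142 3.561
v -2.647 -1.369 3.676
v -2.662 -1.627 3.674
v -2.643 -1.857 3.557
v -2.593 -2.006 3.352
v -2.524 -2.04 3.105
v -2.452 -1.951 2.873
v -2.393 -1.759 2.71
v -2.362 -1.51 2.652
v 3.274 -0.012 -0.515
v 3.989 -0.213 -1.271
v 4.622 -1.768 -0.26
v 3.906 -1.568 0.495
v 4.256 0.151 -0.879
v 4.888 -1.405 0.132
v 4.211 0.462 -0.372
v 4.843 -1.093 0.639
v 3.868 0.623 0.09
v 4.501 -0.932 1.101
v 3.337 0.582 0.36
v 3.969 -0.973 1.371
v 2.785 0.353 0.352
v 3.418 -1.203 1.363
v 2.389 0.007 0.068
v 3.022 -1.548 1.079
v 2.274 -0.344 -0.401
v 2.906 -1.9 0.61
v 2.476 -0.59 -0.906
v 3.108 -2.146 0.105
v 2.931 -0.653 -1.287
v 3.564 -2.209 -0.276
v 3.495 -0.512 -1.423
v 4.128 -2.068 -0.413
v -0.328 -1.949 0.925
v 0.558 -1.84 1.042
v 0.594 -2.801 1.671
v -0.292 -2.911 1.555
v 0.383 -1.629 1.374
v 0.419 -2.59 2.004
v 0.046 -1.491 1.604
v 0.081 -2.453 2.233
v -0.378 -1.458 1.678
v -0.342 -2.42 2.307
v -0.789 -1.538 1.58
v -0.753 -2.5 2.209
v -1.095 -1.712 1.331
v -1.059 -2.674 1.961
v -1.226 -1.94 0.99
v -1.19 -2.902 1.62
v -1.15 -2.171 0.634
v -1.114 -3.132 1.263
v -0.886 -2.35 0.344
v -0.85 -3.312 0.974
v -0.495 -2.438 0.188
v -0.459 -3.4 0.818
v -0.065 -2.414 0.201
v -0.029 -3.375 0.83
v 0.305 -2.283 0.379
v 0.341 -3.245 1.009
v 0.529 -2.076 0.683
v 0.565 -3.038 1.312
f 2 1 5
f 2 5 3
f 3 5 6
f 3 6 4
f 5 1 7
f 5 7 6
f 6 7 8
f 6 8 4
f 7 1 9
f 7 9 8
f 8 9 10
f 8 10 4
f 9 1 11
f 9 11 10
f 10 11 12
f 10 12 4
f 11 1 13
f 11 13 12
f 12 13 14
f 12 14 4
f 13 1 15
f 13 15 14
f 14 15 16
f 14 16 4
f 15 1 17
f 15 17 16
f 16 17 18
f 16 18 4
f 17 1 19
f 17 19 18
f 18 19 20
f 18 20 4
f 19 1 21
f 19 21 20
f 20 21 22
f 20 22 4
f 21 1 23
f 21 23 22
f 22 23 24
f 22 24 4
f 23 1 25
f 23 25 24
f 24 25 26
f 24 26 4
f 25 1 27
f 25 27 26
f 26 27 28
f 26 28 4
f 27 1 2
f 27 2 28
f 28 2 3
f 28 3 4
f 30 32 29
f 33 30 29
f 29 32 31
f 31 33 29
f 30 36 32
f 34 30 33
f 34 36 30
f 32 36 31
f 35 33 31
f 31 36 35
f 35 34 33
f 36 34 35
f 38 37 40
f 38 40 39
f 40 37 41
f 40 41 39
f 41 37 42
f 41 42 39
f 42 37 43
f 42 43 39
f 43 37 44
f 43 44 39
f 44 37 45
f 44 45 39
f 45 37 46
f 45 46 39
f 46 37 47
f 46 47 39
f 47 37 48
f 47 48 39
f 48 37 49
f 48 49 39
f 49 37 50
f 49 50 39
f 50 37 51
f 50 51 39
f 51 37 38
f 51 38 39
f 53 52 56
f 53 56 54
f 54 56 57
f 54 57 55
f 56 52 58
f 56 58 57
f 57 58 59
f 57 59 55
f 58 52 60
f 58 60 59
f 59 60 61
f 59 61 55
f 60 52 62
f 60 62 61
f 61 62 63
f 61 63 55
f 62 52 64
f 62 64 63
f 63 64 65
f 63 65 55
f 64 52 66
f 64 66 65
f 65 66 67
f 65 67 55
f 66 52 68
f 66 68 67
f 67 68 69
f 67 69 55
f 68 52 70
f 68 70 69
f 69 70 71
f 69 71 55
f 70 52 72
f 70 72 71
f 71 72 73
f 71 73 55
f 72 52 74
f 72 74 73
f 73 74 75
f 73 75 55
f 74 52 53
f 74 53 75
f 75 53 54
f 75 54 55
f 77 76 80
f 77 80 78
f 78 80 81
f 78 81 79
f 80 76 82
f 80 82 81
f 81 82 83
f 81 83 79
f 82 76 84
f 82 84 83
f 83 84 85
f 83 85 79
f 84 76 86
f 84 86 85
f 85 86 87
f 85 87 79
f 86 76 88
f 86 88 87
f 87 88 89
f 87 89 79
f 88 76 90
f 88 90 89
f 89 90 91
f 89 91 79
f 90 76 92
f 90 92 91
f 91 92 93
f 91 93 79
f 92 76 94
f 92 94 93
f 93 94 95
f 93 95 79
f 94 76 96
f 94 96 95
f 95 96 97
f 95 97 79
f 96 76 98
f 96 98 97
f 97 98 99
f 97 99 79
f 98 76 100
f 98 100 99
f 99 100 101
f 99 101 79
f 100 76 102
f 100 102 101
f 101 102 103
f 101 103 79
f 102 76 77
f 102 77 103
f 103 77 78
f 103 78 79



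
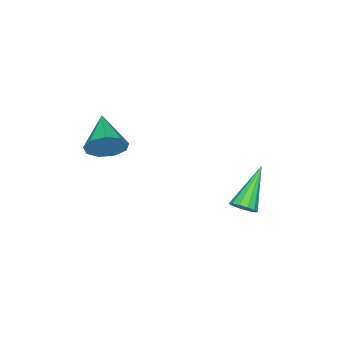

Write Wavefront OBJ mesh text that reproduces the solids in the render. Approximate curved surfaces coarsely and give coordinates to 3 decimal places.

v 0.651 -1.386 0.037
v 1.175 -1.608 0.57
v -0.371 -2.394 0.623
v 0.884 -1.203 0.758
v 0.483 -0.883 0.609
v 0.161 -0.799 0.192
v 0.069 -0.99 -0.298
v 0.248 -1.366 -0.631
v 0.617 -1.752 -0.651
v 1.001 -1.967 -0.35
v 1.222 -1.91 0.133
v -1.454 2.779 -2.465
v -1.132 2.558 -2.138
v -2.846 2.541 -1.255
v -1.128 2.839 -2.078
v -1.227 3.101 -2.141
v -1.399 3.261 -2.307
v -1.588 3.268 -2.523
v -1.735 3.12 -2.721
v -1.793 2.864 -2.838
v -1.743 2.581 -2.836
v -1.601 2.361 -2.717
v -1.413 2.274 -2.518
v -1.238 2.347 -2.302
f 2 1 4
f 2 4 3
f 4 1 5
f 4 5 3
f 5 1 6
f 5 6 3
f 6 1 7
f 6 7 3
f 7 1 8
f 7 8 3
f 8 1 9
f 8 9 3
f 9 1 10
f 9 10 3
f 10 1 11
f 10 11 3
f 11 1 2
f 11 2 3
f 13 12 15
f 13 15 14
f 15 12 16
f 15 16 14
f 16 12 17
f 16 17 14
f 17 12 18
f 17 18 14
f 18 12 19
f 18 19 14
f 19 12 20
f 19 20 14
f 20 12 21
f 20 21 14
f 21 12 22
f 21 22 14
f 22 12 23
f 22 23 14
f 23 12 24
f 23 24 14
f 24 12 13
f 24 13 14



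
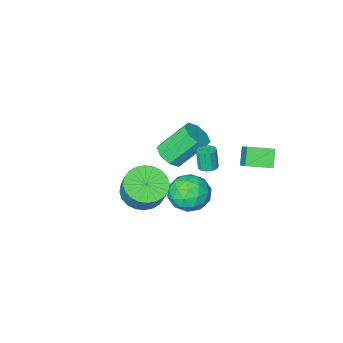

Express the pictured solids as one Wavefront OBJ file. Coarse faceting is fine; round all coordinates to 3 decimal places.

v -5.012 0.978 0.847
v -4.548 2.157 1.92
v -4.562 1.552 0.022
v -4.098 2.73 1.095
v -3.822 0.33 1.045
v -3.358 1.508 2.118
v -3.372 0.903 0.22
v -2.908 2.082 1.293
v 1.956 0.718 0.477
v 3.048 0.669 0.351
v 3.215 1.354 1.537
v 2.124 1.402 1.663
v 2.957 1.038 0.151
v 3.124 1.723 1.337
v 2.713 1.358 0
v 2.881 2.043 1.187
v 2.354 1.58 -0.077
v 2.522 2.265 1.109
v 1.935 1.671 -0.071
v 2.102 2.356 1.115
v 1.519 1.617 0.019
v 1.686 2.302 1.205
v 1.169 1.426 0.179
v 1.337 2.111 1.365
v 0.94 1.127 0.384
v 1.107 1.812 1.57
v 0.865 0.766 0.603
v 1.032 1.451 1.789
v 0.956 0.397 0.803
v 1.123 1.082 1.989
v 1.199 0.077 0.953
v 1.367 0.762 2.14
v 1.558 -0.145 1.031
v 1.726 0.54 2.217
v 1.978 -0.236 1.025
v 2.145 0.449 2.211
v 2.394 -0.182 0.935
v 2.561 0.503 2.121
v 2.743 0.009 0.775
v 2.911 0.694 1.961
v 2.973 0.308 0.57
v 3.14 0.993 1.756
v -2.992 -1.463 -1.581
v -2.655 -1.079 -1.487
v -2.69 -1.332 -0.325
v -3.028 -1.717 -0.419
v -2.922 -0.96 -1.469
v -2.958 -1.214 -0.307
v -3.211 -1.001 -1.487
v -3.247 -1.255 -0.325
v -3.431 -1.189 -1.535
v -3.467 -1.442 -0.373
v -3.512 -1.464 -1.597
v -3.548 -1.717 -0.435
v -3.427 -1.738 -1.654
v -3.463 -1.992 -0.492
v -3.205 -1.926 -1.688
v -3.24 -2.179 -0.526
v -2.914 -1.966 -1.688
v -2.95 -2.219 -0.526
v -2.649 -1.847 -1.654
v -2.685 -2.1 -0.492
v -2.492 -1.606 -1.597
v -2.528 -1.859 -0.435
v -2.494 -1.32 -1.534
v -2.53 -1.573 -0.372
v -2.24 -4.021 -2.273
v -1.538 -3.762 -1.81
v -2.818 -3.16 -0.204
v -3.52 -3.419 -0.667
v -1.789 -3.269 -2.195
v -3.069 -2.668 -0.589
v -2.304 -3.217 -2.625
v -3.584 -2.615 -1.019
v -2.782 -3.635 -2.849
v -4.062 -3.034 -1.244
v -2.942 -4.28 -2.736
v -4.222 -3.678 -1.13
v -2.691 -4.772 -2.351
v -3.971 -4.171 -0.745
v -2.176 -4.825 -1.921
v -3.456 -4.223 -0.315
v -1.698 -4.406 -1.696
v -2.978 -3.805 -0.091
v -1.331 1.141 -0.052
v -0.782 1.861 -0.755
v -0.378 -0.281 -0.765
v 0.171 0.439 -1.468
v 0.374 0.472 -0.34
v -0.214 1.351 0.1
v -0.946 0.229 -1.62
v -1.534 1.108 -1.18
v -0.543 1.297 -1.724
v 0.272 1.447 -0.933
v -1.432 0.133 -0.587
v -0.617 0.283 0.204
v -1.14 1.626 -0.341
v -0.02 -0.046 -1.179
v 0.099 -0.027 -0.516
v 0.422 0.396 -0.929
v -0.807 1.326 0.162
v -0.484 1.749 -0.251
v 0.196 0.933 -0.008
v -0.676 -0.169 -1.269
v -0.353 0.254 -1.682
v -1.582 1.184 -0.591
v -1.259 1.607 -1.004
v -1.356 0.647 -1.512
v -0.677 1.718 -1.324
v -0.117 0.882 -1.743
v -0.773 0.759 -1.832
v -1.119 1.275 -1.573
v -0.198 1.806 -0.859
v 0.362 0.97 -1.278
v 0.482 0.989 -0.615
v 0.136 1.506 -0.356
v -0.058 1.475 -1.428
v -1.522 0.61 -0.242
v -0.962 -0.226 -0.661
v -1.296 0.074 -1.164
v -1.642 0.591 -0.905
v -1.043 0.698 0.223
v -0.483 -0.138 -0.196
v -0.041 0.305 0.053
v -0.387 0.821 0.312
v -1.102 0.105 -0.092
f 2 4 1
f 5 2 1
f 1 4 3
f 3 5 1
f 2 8 4
f 6 2 5
f 6 8 2
f 4 8 3
f 7 5 3
f 3 8 7
f 7 6 5
f 8 6 7
f 10 9 13
f 10 13 11
f 11 13 14
f 11 14 12
f 13 9 15
f 13 15 14
f 14 15 16
f 14 16 12
f 15 9 17
f 15 17 16
f 16 17 18
f 16 18 12
f 17 9 19
f 17 19 18
f 18 19 20
f 18 20 12
f 19 9 21
f 19 21 20
f 20 21 22
f 20 22 12
f 21 9 23
f 21 23 22
f 22 23 24
f 22 24 12
f 23 9 25
f 23 25 24
f 24 25 26
f 24 26 12
f 25 9 27
f 25 27 26
f 26 27 28
f 26 28 12
f 27 9 29
f 27 29 28
f 28 29 30
f 28 30 12
f 29 9 31
f 29 31 30
f 30 31 32
f 30 32 12
f 31 9 33
f 31 33 32
f 32 33 34
f 32 34 12
f 33 9 35
f 33 35 34
f 34 35 36
f 34 36 12
f 35 9 37
f 35 37 36
f 36 37 38
f 36 38 12
f 37 9 39
f 37 39 38
f 38 39 40
f 38 40 12
f 39 9 41
f 39 41 40
f 40 41 42
f 40 42 12
f 41 9 10
f 41 10 42
f 42 10 11
f 42 11 12
f 44 43 47
f 44 47 45
f 45 47 48
f 45 48 46
f 47 43 49
f 47 49 48
f 48 49 50
f 48 50 46
f 49 43 51
f 49 51 50
f 50 51 52
f 50 52 46
f 51 43 53
f 51 53 52
f 52 53 54
f 52 54 46
f 53 43 55
f 53 55 54
f 54 55 56
f 54 56 46
f 55 43 57
f 55 57 56
f 56 57 58
f 56 58 46
f 57 43 59
f 57 59 58
f 58 59 60
f 58 60 46
f 59 43 61
f 59 61 60
f 60 61 62
f 60 62 46
f 61 43 63
f 61 63 62
f 62 63 64
f 62 64 46
f 63 43 65
f 63 65 64
f 64 65 66
f 64 66 46
f 65 43 44
f 65 44 66
f 66 44 45
f 66 45 46
f 68 67 71
f 68 71 69
f 69 71 72
f 69 72 70
f 71 67 73
f 71 73 72
f 72 73 74
f 72 74 70
f 73 67 75
f 73 75 74
f 74 75 76
f 74 76 70
f 75 67 77
f 75 77 76
f 76 77 78
f 76 78 70
f 77 67 79
f 77 79 78
f 78 79 80
f 78 80 70
f 79 67 81
f 79 81 80
f 80 81 82
f 80 82 70
f 81 67 83
f 81 83 82
f 82 83 84
f 82 84 70
f 83 67 68
f 83 68 84
f 84 68 69
f 84 69 70
f 85 122 101
f 122 96 125
f 101 125 90
f 122 125 101
f 85 101 97
f 101 90 102
f 97 102 86
f 101 102 97
f 85 97 106
f 97 86 107
f 106 107 92
f 97 107 106
f 85 106 118
f 106 92 121
f 118 121 95
f 106 121 118
f 85 118 122
f 118 95 126
f 122 126 96
f 118 126 122
f 86 102 113
f 102 90 116
f 113 116 94
f 102 116 113
f 90 125 103
f 125 96 124
f 103 124 89
f 125 124 103
f 96 126 123
f 126 95 119
f 123 119 87
f 126 119 123
f 95 121 120
f 121 92 108
f 120 108 91
f 121 108 120
f 92 107 112
f 107 86 109
f 112 109 93
f 107 109 112
f 88 114 100
f 114 94 115
f 100 115 89
f 114 115 100
f 88 100 98
f 100 89 99
f 98 99 87
f 100 99 98
f 88 98 105
f 98 87 104
f 105 104 91
f 98 104 105
f 88 105 110
f 105 91 111
f 110 111 93
f 105 111 110
f 88 110 114
f 110 93 117
f 114 117 94
f 110 117 114
f 89 115 103
f 115 94 116
f 103 116 90
f 115 116 103
f 87 99 123
f 99 89 124
f 123 124 96
f 99 124 123
f 91 104 120
f 104 87 119
f 120 119 95
f 104 119 120
f 93 111 112
f 111 91 108
f 112 108 92
f 111 108 112
f 94 117 113
f 117 93 109
f 113 109 86
f 117 109 113



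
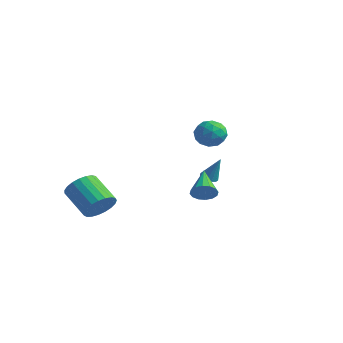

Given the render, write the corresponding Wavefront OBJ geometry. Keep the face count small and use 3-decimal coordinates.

v 4.611 -1.83 -0.025
v 5.155 -1.305 0.051
v 3.349 -0.67 0.985
v 4.971 -1.212 -0.284
v 4.691 -1.286 -0.55
v 4.389 -1.505 -0.676
v 4.147 -1.811 -0.627
v 4.029 -2.122 -0.417
v 4.067 -2.355 -0.102
v 4.251 -2.447 0.233
v 4.532 -2.374 0.499
v 4.833 -2.155 0.625
v 5.076 -1.849 0.576
v 5.193 -1.537 0.366
v -1.689 -3.729 -2.402
v -1.18 -4.267 -1.644
v -2.902 -4.229 -0.46
v -3.411 -3.691 -1.218
v -1.094 -3.849 -1.533
v -2.816 -3.811 -0.349
v -1.111 -3.411 -1.572
v -2.834 -3.372 -0.388
v -1.229 -3.027 -1.755
v -2.951 -2.989 -0.571
v -1.425 -2.765 -2.049
v -3.147 -2.727 -0.866
v -1.668 -2.669 -2.405
v -3.39 -2.631 -1.221
v -1.914 -2.757 -2.76
v -3.636 -2.719 -1.576
v -2.121 -3.013 -3.053
v -3.843 -2.975 -1.87
v -2.253 -3.393 -3.234
v -3.975 -3.354 -2.05
v -2.288 -3.831 -3.27
v -4.01 -3.792 -2.087
v -2.219 -4.251 -3.157
v -3.942 -4.213 -1.973
v -2.059 -4.581 -2.913
v -3.781 -4.543 -1.729
v -1.835 -4.764 -2.58
v -3.557 -4.726 -1.397
v -1.585 -4.768 -2.217
v -3.307 -4.729 -1.033
v -1.353 -4.592 -1.886
v -3.076 -4.554 -0.702
v -1.075 3.843 -1.815
v -0.766 3.365 -1.854
v -0.425 4.137 -0.305
v -0.585 3.6 -1.978
v -0.56 3.912 -2.05
v -0.698 4.202 -2.047
v -0.955 4.378 -1.971
v -1.251 4.384 -1.845
v -1.49 4.218 -1.71
v -1.598 3.934 -1.608
v -1.539 3.62 -1.572
v -1.333 3.377 -1.613
v -1.045 3.282 -1.718
v 1.703 1.298 3.256
v 2.516 1.359 3.796
v 2.284 0.021 2.524
v 3.097 0.082 3.064
v 2.249 -0.169 3.483
v 1.891 0.62 3.935
v 2.909 0.76 2.385
v 2.551 1.549 2.837
v 3.262 1.026 3.258
v 2.854 0.452 3.936
v 1.946 0.928 2.384
v 1.538 0.354 3.062
v 2.059 1.441 3.59
v 2.741 -0.061 2.73
v 2.243 -0.208 2.976
v 2.721 -0.173 3.293
v 1.691 1.007 3.672
v 2.169 1.042 3.989
v 2.012 0.144 3.805
v 2.631 0.338 2.331
v 3.109 0.373 2.648
v 2.079 1.553 3.027
v 2.557 1.588 3.344
v 2.788 1.236 2.515
v 2.975 1.28 3.591
v 3.316 0.53 3.161
v 3.206 0.928 2.762
v 2.995 1.392 3.028
v 2.735 0.943 3.99
v 3.076 0.192 3.56
v 2.578 0.045 3.806
v 2.367 0.509 4.072
v 3.173 0.747 3.674
v 1.724 1.188 2.76
v 2.065 0.437 2.33
v 2.433 0.871 2.248
v 2.222 1.335 2.514
v 1.484 0.85 3.159
v 1.825 0.1 2.729
v 1.805 -0.012 3.292
v 1.594 0.452 3.558
v 1.627 0.633 2.646
f 2 1 4
f 2 4 3
f 4 1 5
f 4 5 3
f 5 1 6
f 5 6 3
f 6 1 7
f 6 7 3
f 7 1 8
f 7 8 3
f 8 1 9
f 8 9 3
f 9 1 10
f 9 10 3
f 10 1 11
f 10 11 3
f 11 1 12
f 11 12 3
f 12 1 13
f 12 13 3
f 13 1 14
f 13 14 3
f 14 1 2
f 14 2 3
f 16 15 19
f 16 19 17
f 17 19 20
f 17 20 18
f 19 15 21
f 19 21 20
f 20 21 22
f 20 22 18
f 21 15 23
f 21 23 22
f 22 23 24
f 22 24 18
f 23 15 25
f 23 25 24
f 24 25 26
f 24 26 18
f 25 15 27
f 25 27 26
f 26 27 28
f 26 28 18
f 27 15 29
f 27 29 28
f 28 29 30
f 28 30 18
f 29 15 31
f 29 31 30
f 30 31 32
f 30 32 18
f 31 15 33
f 31 33 32
f 32 33 34
f 32 34 18
f 33 15 35
f 33 35 34
f 34 35 36
f 34 36 18
f 35 15 37
f 35 37 36
f 36 37 38
f 36 38 18
f 37 15 39
f 37 39 38
f 38 39 40
f 38 40 18
f 39 15 41
f 39 41 40
f 40 41 42
f 40 42 18
f 41 15 43
f 41 43 42
f 42 43 44
f 42 44 18
f 43 15 45
f 43 45 44
f 44 45 46
f 44 46 18
f 45 15 16
f 45 16 46
f 46 16 17
f 46 17 18
f 48 47 50
f 48 50 49
f 50 47 51
f 50 51 49
f 51 47 52
f 51 52 49
f 52 47 53
f 52 53 49
f 53 47 54
f 53 54 49
f 54 47 55
f 54 55 49
f 55 47 56
f 55 56 49
f 56 47 57
f 56 57 49
f 57 47 58
f 57 58 49
f 58 47 59
f 58 59 49
f 59 47 48
f 59 48 49
f 60 97 76
f 97 71 100
f 76 100 65
f 97 100 76
f 60 76 72
f 76 65 77
f 72 77 61
f 76 77 72
f 60 72 81
f 72 61 82
f 81 82 67
f 72 82 81
f 60 81 93
f 81 67 96
f 93 96 70
f 81 96 93
f 60 93 97
f 93 70 101
f 97 101 71
f 93 101 97
f 61 77 88
f 77 65 91
f 88 91 69
f 77 91 88
f 65 100 78
f 100 71 99
f 78 99 64
f 100 99 78
f 71 101 98
f 101 70 94
f 98 94 62
f 101 94 98
f 70 96 95
f 96 67 83
f 95 83 66
f 96 83 95
f 67 82 87
f 82 61 84
f 87 84 68
f 82 84 87
f 63 89 75
f 89 69 90
f 75 90 64
f 89 90 75
f 63 75 73
f 75 64 74
f 73 74 62
f 75 74 73
f 63 73 80
f 73 62 79
f 80 79 66
f 73 79 80
f 63 80 85
f 80 66 86
f 85 86 68
f 80 86 85
f 63 85 89
f 85 68 92
f 89 92 69
f 85 92 89
f 64 90 78
f 90 69 91
f 78 91 65
f 90 91 78
f 62 74 98
f 74 64 99
f 98 99 71
f 74 99 98
f 66 79 95
f 79 62 94
f 95 94 70
f 79 94 95
f 68 86 87
f 86 66 83
f 87 83 67
f 86 83 87
f 69 92 88
f 92 68 84
f 88 84 61
f 92 84 88



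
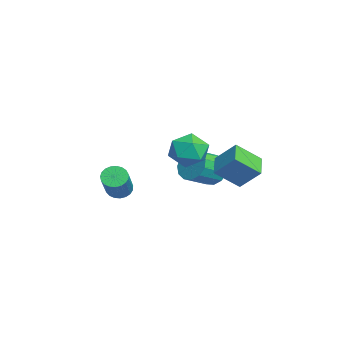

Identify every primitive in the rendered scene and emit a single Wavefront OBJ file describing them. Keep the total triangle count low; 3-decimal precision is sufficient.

v 1.493 -3.279 0.782
v 1.843 -2.775 0.513
v 3.397 -3.077 1.969
v 3.047 -3.581 2.238
v 1.69 -2.643 0.705
v 3.243 -2.945 2.16
v 1.502 -2.621 0.909
v 3.055 -2.923 2.365
v 1.313 -2.713 1.092
v 2.866 -3.015 2.548
v 1.155 -2.903 1.221
v 2.708 -3.205 2.677
v 1.056 -3.158 1.275
v 2.609 -3.46 2.73
v 1.032 -3.433 1.243
v 2.585 -3.735 2.698
v 1.088 -3.683 1.131
v 2.641 -3.984 2.587
v 1.214 -3.862 0.959
v 2.767 -4.164 2.415
v 1.389 -3.94 0.757
v 2.942 -4.242 2.212
v 1.581 -3.905 0.559
v 3.135 -4.206 2.014
v 1.759 -3.761 0.399
v 3.312 -4.062 1.855
v 1.89 -3.533 0.306
v 3.443 -3.835 1.762
v 1.953 -3.262 0.295
v 3.506 -3.564 1.751
v 1.936 -2.994 0.368
v 3.49 -3.296 1.824
v -0.306 0.726 2.847
v 0.474 0.915 2.074
v 0.646 -0.675 3.466
v 1.426 -0.486 2.693
v 1.287 0.234 3.533
v 0.699 1.1 3.15
v 0.421 -0.86 2.39
v -0.167 0.006 2.007
v 0.924 -0.065 1.792
v 1.459 0.611 2.498
v -0.339 -0.371 3.042
v 0.196 0.305 3.748
v 2.346 1.197 2.948
v 2.832 2.126 4.007
v 2.197 2.442 1.923
v 2.683 3.371 2.981
v 3.597 1.009 2.539
v 4.083 1.938 3.597
v 3.448 2.254 1.513
v 3.934 3.183 2.572
v -3.187 1.74 -0.253
v -2.707 2.398 0.309
v -1.933 1.199 1.054
v -2.413 0.54 0.493
v -3.174 2.268 0.584
v -2.4 1.069 1.33
v -3.645 1.97 0.594
v -2.871 0.771 1.339
v -3.971 1.599 0.335
v -3.197 0.4 1.08
v -4.048 1.272 -0.111
v -3.274 0.073 0.635
v -3.852 1.094 -0.601
v -3.078 -0.105 0.144
v -3.444 1.121 -0.981
v -2.67 -0.078 -0.236
v -2.955 1.344 -1.13
v -2.181 0.145 -0.385
v -2.54 1.693 -1
v -1.766 0.494 -0.255
v -2.33 2.057 -0.633
v -1.556 0.858 0.112
v -2.392 2.32 -0.145
v -1.618 1.121 0.6
f 2 1 5
f 2 5 3
f 3 5 6
f 3 6 4
f 5 1 7
f 5 7 6
f 6 7 8
f 6 8 4
f 7 1 9
f 7 9 8
f 8 9 10
f 8 10 4
f 9 1 11
f 9 11 10
f 10 11 12
f 10 12 4
f 11 1 13
f 11 13 12
f 12 13 14
f 12 14 4
f 13 1 15
f 13 15 14
f 14 15 16
f 14 16 4
f 15 1 17
f 15 17 16
f 16 17 18
f 16 18 4
f 17 1 19
f 17 19 18
f 18 19 20
f 18 20 4
f 19 1 21
f 19 21 20
f 20 21 22
f 20 22 4
f 21 1 23
f 21 23 22
f 22 23 24
f 22 24 4
f 23 1 25
f 23 25 24
f 24 25 26
f 24 26 4
f 25 1 27
f 25 27 26
f 26 27 28
f 26 28 4
f 27 1 29
f 27 29 28
f 28 29 30
f 28 30 4
f 29 1 31
f 29 31 30
f 30 31 32
f 30 32 4
f 31 1 2
f 31 2 32
f 32 2 3
f 32 3 4
f 33 44 38
f 33 38 34
f 33 34 40
f 33 40 43
f 33 43 44
f 34 38 42
f 38 44 37
f 44 43 35
f 43 40 39
f 40 34 41
f 36 42 37
f 36 37 35
f 36 35 39
f 36 39 41
f 36 41 42
f 37 42 38
f 35 37 44
f 39 35 43
f 41 39 40
f 42 41 34
f 46 48 45
f 49 46 45
f 45 48 47
f 47 49 45
f 46 52 48
f 50 46 49
f 50 52 46
f 48 52 47
f 51 49 47
f 47 52 51
f 51 50 49
f 52 50 51
f 54 53 57
f 54 57 55
f 55 57 58
f 55 58 56
f 57 53 59
f 57 59 58
f 58 59 60
f 58 60 56
f 59 53 61
f 59 61 60
f 60 61 62
f 60 62 56
f 61 53 63
f 61 63 62
f 62 63 64
f 62 64 56
f 63 53 65
f 63 65 64
f 64 65 66
f 64 66 56
f 65 53 67
f 65 67 66
f 66 67 68
f 66 68 56
f 67 53 69
f 67 69 68
f 68 69 70
f 68 70 56
f 69 53 71
f 69 71 70
f 70 71 72
f 70 72 56
f 71 53 73
f 71 73 72
f 72 73 74
f 72 74 56
f 73 53 75
f 73 75 74
f 74 75 76
f 74 76 56
f 75 53 54
f 75 54 76
f 76 54 55
f 76 55 56



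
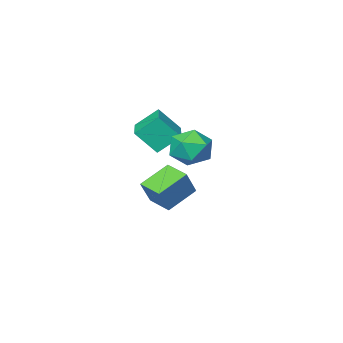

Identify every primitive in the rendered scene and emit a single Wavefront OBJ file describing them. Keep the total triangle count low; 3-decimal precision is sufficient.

v -0.325 2.97 1.756
v 0.802 3.088 1.929
v -0.322 1.432 2.791
v 0.805 1.55 2.964
v 0.072 2.293 3.436
v 0.07 3.244 2.797
v 0.41 1.276 1.923
v 0.408 2.227 1.284
v 1.256 2.041 2.032
v 1.047 2.67 2.967
v -0.567 1.85 1.753
v -0.776 2.479 2.688
v -3.59 -4.247 -2.695
v -2.787 -3.927 -1.301
v -3.73 -2.855 -2.935
v -2.927 -2.534 -1.541
v -1.953 -4.246 -3.639
v -1.15 -3.925 -2.245
v -2.093 -2.853 -3.879
v -1.29 -2.533 -2.485
v 0.059 -0.678 1.692
v 0.862 -1.333 2.858
v -0.885 -0.12 2.655
v -0.083 -0.775 3.821
v 1.163 0.935 1.839
v 1.965 0.28 3.005
v 0.218 1.493 2.802
v 1.021 0.838 3.968
f 1 12 6
f 1 6 2
f 1 2 8
f 1 8 11
f 1 11 12
f 2 6 10
f 6 12 5
f 12 11 3
f 11 8 7
f 8 2 9
f 4 10 5
f 4 5 3
f 4 3 7
f 4 7 9
f 4 9 10
f 5 10 6
f 3 5 12
f 7 3 11
f 9 7 8
f 10 9 2
f 14 16 13
f 17 14 13
f 13 16 15
f 15 17 13
f 14 20 16
f 18 14 17
f 18 20 14
f 16 20 15
f 19 17 15
f 15 20 19
f 19 18 17
f 20 18 19
f 22 24 21
f 25 22 21
f 21 24 23
f 23 25 21
f 22 28 24
f 26 22 25
f 26 28 22
f 24 28 23
f 27 25 23
f 23 28 27
f 27 26 25
f 28 26 27



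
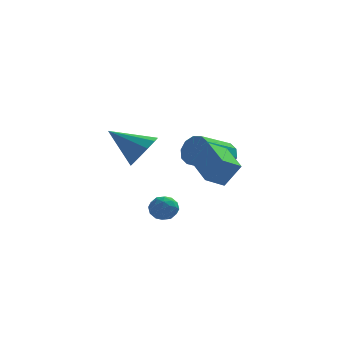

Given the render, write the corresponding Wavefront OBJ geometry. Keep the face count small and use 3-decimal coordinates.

v -1.402 -3.532 1.757
v -0.901 -3.974 2.605
v -3.138 -3.148 2.983
v -0.76 -3.322 2.599
v -0.865 -2.749 2.272
v -1.175 -2.476 1.748
v -1.571 -2.606 1.227
v -1.903 -3.089 0.909
v -2.044 -3.742 0.914
v -1.939 -4.314 1.241
v -1.629 -4.588 1.765
v -1.233 -4.458 2.286
v 2.432 2.938 -0.829
v 3.093 2.655 -0.148
v 1.608 1.4 0.771
v 0.948 1.682 0.089
v 2.804 3.151 0.063
v 1.319 1.896 0.982
v 2.373 3.566 -0.067
v 0.888 2.311 0.852
v 1.965 3.741 -0.488
v 0.48 2.485 0.431
v 1.735 3.608 -1.039
v 0.251 2.353 -0.121
v 1.772 3.22 -1.511
v 0.287 1.965 -0.592
v 2.061 2.724 -1.722
v 0.576 1.469 -0.803
v 2.492 2.309 -1.592
v 1.007 1.054 -0.673
v 2.9 2.135 -1.171
v 1.415 0.879 -0.252
v 3.129 2.267 -0.619
v 1.645 1.012 0.299
v 2.44 -2.635 -0.788
v 1.507 -3.126 -0.235
v 1.755 -0.743 -0.26
v 0.823 -1.234 0.293
v 3.257 -2.706 0.527
v 2.325 -3.197 1.08
v 2.573 -0.814 1.055
v 1.64 -1.305 1.608
v -1.307 -1.096 -2.859
v -0.865 -0.567 -3.284
v -0.215 -1.733 -2.516
v 0.227 -1.204 -2.941
v -0.147 -0.966 -2.264
v -0.823 -0.573 -2.476
v -0.257 -1.727 -3.324
v -0.933 -1.334 -3.536
v -0.217 -0.957 -3.572
v -0.149 -0.487 -2.916
v -0.931 -1.813 -2.884
v -0.863 -1.343 -2.228
v -1.182 -0.776 -3.102
v 0.102 -1.524 -2.698
v -0.118 -1.384 -2.3
v 0.142 -1.074 -2.55
v -1.157 -0.779 -2.627
v -0.897 -0.468 -2.877
v -0.475 -0.703 -2.277
v -0.183 -1.832 -2.923
v 0.077 -1.521 -3.173
v -1.222 -1.226 -3.25
v -0.962 -0.916 -3.5
v -0.605 -1.597 -3.523
v -0.541 -0.694 -3.521
v 0.101 -1.068 -3.319
v -0.184 -1.376 -3.544
v -0.581 -1.145 -3.669
v -0.501 -0.418 -3.135
v 0.141 -0.792 -2.934
v -0.079 -0.652 -2.536
v -0.476 -0.421 -2.66
v -0.12 -0.647 -3.304
v -1.221 -1.508 -2.866
v -0.579 -1.882 -2.665
v -0.604 -1.879 -3.14
v -1.001 -1.648 -3.264
v -1.181 -1.232 -2.481
v -0.539 -1.606 -2.279
v -0.499 -1.155 -2.131
v -0.896 -0.924 -2.256
v -0.96 -1.653 -2.496
f 2 1 4
f 2 4 3
f 4 1 5
f 4 5 3
f 5 1 6
f 5 6 3
f 6 1 7
f 6 7 3
f 7 1 8
f 7 8 3
f 8 1 9
f 8 9 3
f 9 1 10
f 9 10 3
f 10 1 11
f 10 11 3
f 11 1 12
f 11 12 3
f 12 1 2
f 12 2 3
f 14 13 17
f 14 17 15
f 15 17 18
f 15 18 16
f 17 13 19
f 17 19 18
f 18 19 20
f 18 20 16
f 19 13 21
f 19 21 20
f 20 21 22
f 20 22 16
f 21 13 23
f 21 23 22
f 22 23 24
f 22 24 16
f 23 13 25
f 23 25 24
f 24 25 26
f 24 26 16
f 25 13 27
f 25 27 26
f 26 27 28
f 26 28 16
f 27 13 29
f 27 29 28
f 28 29 30
f 28 30 16
f 29 13 31
f 29 31 30
f 30 31 32
f 30 32 16
f 31 13 33
f 31 33 32
f 32 33 34
f 32 34 16
f 33 13 14
f 33 14 34
f 34 14 15
f 34 15 16
f 36 38 35
f 39 36 35
f 35 38 37
f 37 39 35
f 36 42 38
f 40 36 39
f 40 42 36
f 38 42 37
f 41 39 37
f 37 42 41
f 41 40 39
f 42 40 41
f 43 80 59
f 80 54 83
f 59 83 48
f 80 83 59
f 43 59 55
f 59 48 60
f 55 60 44
f 59 60 55
f 43 55 64
f 55 44 65
f 64 65 50
f 55 65 64
f 43 64 76
f 64 50 79
f 76 79 53
f 64 79 76
f 43 76 80
f 76 53 84
f 80 84 54
f 76 84 80
f 44 60 71
f 60 48 74
f 71 74 52
f 60 74 71
f 48 83 61
f 83 54 82
f 61 82 47
f 83 82 61
f 54 84 81
f 84 53 77
f 81 77 45
f 84 77 81
f 53 79 78
f 79 50 66
f 78 66 49
f 79 66 78
f 50 65 70
f 65 44 67
f 70 67 51
f 65 67 70
f 46 72 58
f 72 52 73
f 58 73 47
f 72 73 58
f 46 58 56
f 58 47 57
f 56 57 45
f 58 57 56
f 46 56 63
f 56 45 62
f 63 62 49
f 56 62 63
f 46 63 68
f 63 49 69
f 68 69 51
f 63 69 68
f 46 68 72
f 68 51 75
f 72 75 52
f 68 75 72
f 47 73 61
f 73 52 74
f 61 74 48
f 73 74 61
f 45 57 81
f 57 47 82
f 81 82 54
f 57 82 81
f 49 62 78
f 62 45 77
f 78 77 53
f 62 77 78
f 51 69 70
f 69 49 66
f 70 66 50
f 69 66 70
f 52 75 71
f 75 51 67
f 71 67 44
f 75 67 71



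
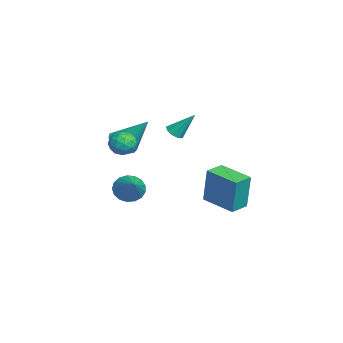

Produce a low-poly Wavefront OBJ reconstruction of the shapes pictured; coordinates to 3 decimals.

v -0.192 2.292 -2.303
v 0.051 2.452 -0.132
v 1.244 3.646 -2.562
v 1.487 3.805 -0.392
v 0.573 1.475 -2.328
v 0.816 1.634 -0.158
v 2.009 2.828 -2.588
v 2.252 2.988 -0.417
v -0.566 -2.582 1.364
v 0.096 -3.149 1.586
v -0.034 -1.298 3.056
v 0.298 -2.812 1.266
v 0.226 -2.401 0.977
v -0.098 -2.048 0.811
v -0.571 -1.864 0.821
v -1.042 -1.909 1.003
v -1.362 -2.167 1.299
v -1.43 -2.557 1.617
v -1.223 -2.955 1.853
v -0.808 -3.234 1.935
v -0.316 -3.307 1.835
v -0.298 0.074 2.17
v 0.242 -0.107 2.197
v -0.022 1.086 3.47
v 0.217 0.202 1.961
v -0.049 0.451 1.823
v -0.431 0.524 1.848
v -0.751 0.386 2.023
v -0.859 0.102 2.267
v -0.704 -0.195 2.466
v -0.359 -0.367 2.527
v 0.015 -0.332 2.42
v -4.796 -2.103 -3.994
v -4.342 -2.648 -4.595
v -3.004 -1.877 -2.846
v -4.287 -2.239 -4.761
v -4.35 -1.798 -4.751
v -4.514 -1.428 -4.567
v -4.743 -1.212 -4.252
v -4.984 -1.2 -3.878
v -5.182 -1.395 -3.531
v -5.292 -1.753 -3.289
v -5.287 -2.191 -3.209
v -5.171 -2.609 -3.309
v -4.968 -2.911 -3.566
v -4.726 -3.028 -3.92
v -4.5 -2.933 -4.292
v 2.265 -2.105 2.592
v 3.005 -2.041 2.826
v 2.355 -3.359 2.654
v 3.095 -3.295 2.888
v 2.517 -3.071 3.359
v 2.461 -2.296 3.32
v 2.899 -3.104 2.16
v 2.843 -2.329 2.121
v 3.396 -2.658 2.558
v 3.16 -2.638 3.3
v 2.2 -2.762 2.18
v 1.964 -2.742 2.922
v 2.627 -1.963 2.703
v 2.733 -3.437 2.777
v 2.393 -3.306 3.053
v 2.828 -3.268 3.191
v 2.308 -2.113 2.994
v 2.742 -2.075 3.131
v 2.456 -2.681 3.445
v 2.618 -3.325 2.349
v 3.052 -3.287 2.486
v 2.532 -2.132 2.289
v 2.967 -2.094 2.427
v 2.904 -2.719 2.035
v 3.292 -2.288 2.684
v 3.345 -3.025 2.72
v 3.229 -2.913 2.292
v 3.197 -2.457 2.27
v 3.153 -2.276 3.119
v 3.206 -3.013 3.156
v 2.866 -2.882 3.433
v 2.834 -2.426 3.41
v 3.383 -2.639 2.962
v 2.154 -2.387 2.324
v 2.207 -3.124 2.361
v 2.526 -2.974 2.07
v 2.494 -2.518 2.047
v 2.015 -2.375 2.76
v 2.068 -3.112 2.796
v 2.163 -2.943 3.21
v 2.131 -2.487 3.188
v 1.977 -2.761 2.518
f 2 4 1
f 5 2 1
f 1 4 3
f 3 5 1
f 2 8 4
f 6 2 5
f 6 8 2
f 4 8 3
f 7 5 3
f 3 8 7
f 7 6 5
f 8 6 7
f 10 9 12
f 10 12 11
f 12 9 13
f 12 13 11
f 13 9 14
f 13 14 11
f 14 9 15
f 14 15 11
f 15 9 16
f 15 16 11
f 16 9 17
f 16 17 11
f 17 9 18
f 17 18 11
f 18 9 19
f 18 19 11
f 19 9 20
f 19 20 11
f 20 9 21
f 20 21 11
f 21 9 10
f 21 10 11
f 23 22 25
f 23 25 24
f 25 22 26
f 25 26 24
f 26 22 27
f 26 27 24
f 27 22 28
f 27 28 24
f 28 22 29
f 28 29 24
f 29 22 30
f 29 30 24
f 30 22 31
f 30 31 24
f 31 22 32
f 31 32 24
f 32 22 23
f 32 23 24
f 34 33 36
f 34 36 35
f 36 33 37
f 36 37 35
f 37 33 38
f 37 38 35
f 38 33 39
f 38 39 35
f 39 33 40
f 39 40 35
f 40 33 41
f 40 41 35
f 41 33 42
f 41 42 35
f 42 33 43
f 42 43 35
f 43 33 44
f 43 44 35
f 44 33 45
f 44 45 35
f 45 33 46
f 45 46 35
f 46 33 47
f 46 47 35
f 47 33 34
f 47 34 35
f 48 85 64
f 85 59 88
f 64 88 53
f 85 88 64
f 48 64 60
f 64 53 65
f 60 65 49
f 64 65 60
f 48 60 69
f 60 49 70
f 69 70 55
f 60 70 69
f 48 69 81
f 69 55 84
f 81 84 58
f 69 84 81
f 48 81 85
f 81 58 89
f 85 89 59
f 81 89 85
f 49 65 76
f 65 53 79
f 76 79 57
f 65 79 76
f 53 88 66
f 88 59 87
f 66 87 52
f 88 87 66
f 59 89 86
f 89 58 82
f 86 82 50
f 89 82 86
f 58 84 83
f 84 55 71
f 83 71 54
f 84 71 83
f 55 70 75
f 70 49 72
f 75 72 56
f 70 72 75
f 51 77 63
f 77 57 78
f 63 78 52
f 77 78 63
f 51 63 61
f 63 52 62
f 61 62 50
f 63 62 61
f 51 61 68
f 61 50 67
f 68 67 54
f 61 67 68
f 51 68 73
f 68 54 74
f 73 74 56
f 68 74 73
f 51 73 77
f 73 56 80
f 77 80 57
f 73 80 77
f 52 78 66
f 78 57 79
f 66 79 53
f 78 79 66
f 50 62 86
f 62 52 87
f 86 87 59
f 62 87 86
f 54 67 83
f 67 50 82
f 83 82 58
f 67 82 83
f 56 74 75
f 74 54 71
f 75 71 55
f 74 71 75
f 57 80 76
f 80 56 72
f 76 72 49
f 80 72 76

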